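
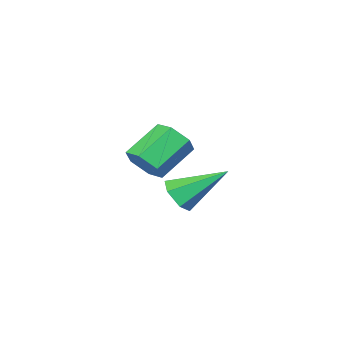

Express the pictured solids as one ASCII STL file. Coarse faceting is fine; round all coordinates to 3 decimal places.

solid 
facet normal 0.666 -0.479 -0.572
outer loop
vertex -1.852 2.527 -0.074
vertex -2.061 2.882 -0.614
vertex -1.556 3.12 -0.226
endloop
endfacet
facet normal 0.374 0.051 0.926
outer loop
vertex -1.852 2.527 -0.074
vertex -1.556 3.12 -0.226
vertex -3.279 3.758 0.434
endloop
endfacet
facet normal 0.666 -0.479 -0.573
outer loop
vertex -1.556 3.12 -0.226
vertex -2.061 2.882 -0.614
vertex -1.766 3.475 -0.767
endloop
endfacet
facet normal 0.443 0.819 0.365
outer loop
vertex -1.556 3.12 -0.226
vertex -1.766 3.475 -0.767
vertex -3.279 3.758 0.434
endloop
endfacet
facet normal 0.666 -0.479 -0.573
outer loop
vertex -1.766 3.475 -0.767
vertex -2.061 2.882 -0.614
vertex -2.271 3.237 -1.155
endloop
endfacet
facet normal -0.135 0.913 -0.385
outer loop
vertex -1.766 3.475 -0.767
vertex -2.271 3.237 -1.155
vertex -3.279 3.758 0.434
endloop
endfacet
facet normal 0.665 -0.480 -0.573
outer loop
vertex -2.271 3.237 -1.155
vertex -2.061 2.882 -0.614
vertex -2.567 2.644 -1.002
endloop
endfacet
facet normal -0.782 0.242 -0.575
outer loop
vertex -2.271 3.237 -1.155
vertex -2.567 2.644 -1.002
vertex -3.279 3.758 0.434
endloop
endfacet
facet normal 0.665 -0.480 -0.573
outer loop
vertex -2.567 2.644 -1.002
vertex -2.061 2.882 -0.614
vertex -2.357 2.289 -0.461
endloop
endfacet
facet normal -0.851 -0.525 -0.014
outer loop
vertex -2.567 2.644 -1.002
vertex -2.357 2.289 -0.461
vertex -3.279 3.758 0.434
endloop
endfacet
facet normal 0.665 -0.480 -0.573
outer loop
vertex -2.357 2.289 -0.461
vertex -2.061 2.882 -0.614
vertex -1.852 2.527 -0.074
endloop
endfacet
facet normal -0.272 -0.619 0.736
outer loop
vertex -2.357 2.289 -0.461
vertex -1.852 2.527 -0.074
vertex -3.279 3.758 0.434
endloop
endfacet
facet normal 0.809 0.086 -0.581
outer loop
vertex -2.597 -0.909 -0.2
vertex -2.997 -0.471 -0.692
vertex -2.613 -0.144 -0.109
endloop
endfacet
facet normal 0.587 -0.084 0.806
outer loop
vertex -2.597 -0.909 -0.2
vertex -2.613 -0.144 -0.109
vertex -3.884 -1.047 0.723
endloop
endfacet
facet normal 0.587 -0.084 0.805
outer loop
vertex -3.884 -1.047 0.723
vertex -2.613 -0.144 -0.109
vertex -3.9 -0.283 0.814
endloop
endfacet
facet normal -0.809 -0.086 0.581
outer loop
vertex -3.884 -1.047 0.723
vertex -3.9 -0.283 0.814
vertex -4.283 -0.609 0.232
endloop
endfacet
facet normal 0.809 0.087 -0.582
outer loop
vertex -2.613 -0.144 -0.109
vertex -2.997 -0.471 -0.692
vertex -3.013 0.293 -0.6
endloop
endfacet
facet normal 0.274 0.818 0.505
outer loop
vertex -2.613 -0.144 -0.109
vertex -3.013 0.293 -0.6
vertex -3.9 -0.283 0.814
endloop
endfacet
facet normal 0.275 0.818 0.506
outer loop
vertex -3.9 -0.283 0.814
vertex -3.013 0.293 -0.6
vertex -4.3 0.155 0.323
endloop
endfacet
facet normal -0.809 -0.087 0.581
outer loop
vertex -3.9 -0.283 0.814
vertex -4.3 0.155 0.323
vertex -4.283 -0.609 0.232
endloop
endfacet
facet normal 0.810 0.087 -0.580
outer loop
vertex -3.013 0.293 -0.6
vertex -2.997 -0.471 -0.692
vertex -3.396 -0.033 -1.183
endloop
endfacet
facet normal -0.312 0.902 -0.300
outer loop
vertex -3.013 0.293 -0.6
vertex -3.396 -0.033 -1.183
vertex -4.3 0.155 0.323
endloop
endfacet
facet normal -0.312 0.902 -0.300
outer loop
vertex -4.3 0.155 0.323
vertex -3.396 -0.033 -1.183
vertex -4.683 -0.171 -0.26
endloop
endfacet
facet normal -0.810 -0.087 0.581
outer loop
vertex -4.3 0.155 0.323
vertex -4.683 -0.171 -0.26
vertex -4.283 -0.609 0.232
endloop
endfacet
facet normal 0.809 0.086 -0.581
outer loop
vertex -3.396 -0.033 -1.183
vertex -2.997 -0.471 -0.692
vertex -3.38 -0.797 -1.274
endloop
endfacet
facet normal -0.587 0.084 -0.806
outer loop
vertex -3.396 -0.033 -1.183
vertex -3.38 -0.797 -1.274
vertex -4.683 -0.171 -0.26
endloop
endfacet
facet normal -0.587 0.084 -0.805
outer loop
vertex -4.683 -0.171 -0.26
vertex -3.38 -0.797 -1.274
vertex -4.667 -0.936 -0.351
endloop
endfacet
facet normal -0.809 -0.086 0.581
outer loop
vertex -4.683 -0.171 -0.26
vertex -4.667 -0.936 -0.351
vertex -4.283 -0.609 0.232
endloop
endfacet
facet normal 0.809 0.087 -0.581
outer loop
vertex -3.38 -0.797 -1.274
vertex -2.997 -0.471 -0.692
vertex -2.98 -1.235 -0.783
endloop
endfacet
facet normal -0.274 -0.818 -0.506
outer loop
vertex -3.38 -0.797 -1.274
vertex -2.98 -1.235 -0.783
vertex -4.667 -0.936 -0.351
endloop
endfacet
facet normal -0.274 -0.818 -0.505
outer loop
vertex -4.667 -0.936 -0.351
vertex -2.98 -1.235 -0.783
vertex -4.267 -1.373 0.14
endloop
endfacet
facet normal -0.809 -0.087 0.582
outer loop
vertex -4.667 -0.936 -0.351
vertex -4.267 -1.373 0.14
vertex -4.283 -0.609 0.232
endloop
endfacet
facet normal 0.810 0.087 -0.581
outer loop
vertex -2.98 -1.235 -0.783
vertex -2.997 -0.471 -0.692
vertex -2.597 -0.909 -0.2
endloop
endfacet
facet normal 0.312 -0.902 0.300
outer loop
vertex -2.98 -1.235 -0.783
vertex -2.597 -0.909 -0.2
vertex -4.267 -1.373 0.14
endloop
endfacet
facet normal 0.312 -0.902 0.300
outer loop
vertex -4.267 -1.373 0.14
vertex -2.597 -0.909 -0.2
vertex -3.884 -1.047 0.723
endloop
endfacet
facet normal -0.810 -0.087 0.580
outer loop
vertex -4.267 -1.373 0.14
vertex -3.884 -1.047 0.723
vertex -4.283 -0.609 0.232
endloop
endfacet

endsolid


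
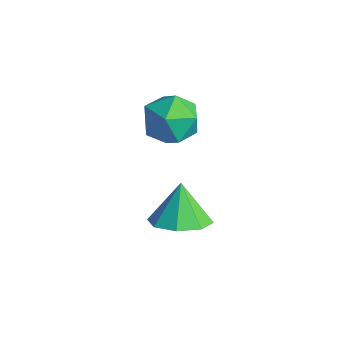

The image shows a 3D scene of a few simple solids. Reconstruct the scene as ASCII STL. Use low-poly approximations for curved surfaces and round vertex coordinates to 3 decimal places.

solid 
facet normal -0.599 0.791 -0.126
outer loop
vertex -4.464 -1.35 2.957
vertex -4.922 -1.543 3.92
vertex -4.055 -0.897 3.852
endloop
endfacet
facet normal 0.024 0.887 -0.460
outer loop
vertex -4.464 -1.35 2.957
vertex -4.055 -0.897 3.852
vertex -3.392 -1.305 3.1
endloop
endfacet
facet normal 0.109 0.355 -0.928
outer loop
vertex -4.464 -1.35 2.957
vertex -3.392 -1.305 3.1
vertex -3.848 -2.203 2.703
endloop
endfacet
facet normal -0.463 -0.071 -0.884
outer loop
vertex -4.464 -1.35 2.957
vertex -3.848 -2.203 2.703
vertex -4.794 -2.35 3.21
endloop
endfacet
facet normal -0.900 0.199 -0.388
outer loop
vertex -4.464 -1.35 2.957
vertex -4.794 -2.35 3.21
vertex -4.922 -1.543 3.92
endloop
endfacet
facet normal 0.544 0.839 0.025
outer loop
vertex -3.392 -1.305 3.1
vertex -4.055 -0.897 3.852
vertex -3.186 -1.47 4.15
endloop
endfacet
facet normal -0.464 0.682 0.566
outer loop
vertex -4.055 -0.897 3.852
vertex -4.922 -1.543 3.92
vertex -4.132 -1.617 4.657
endloop
endfacet
facet normal -0.950 -0.277 0.143
outer loop
vertex -4.922 -1.543 3.92
vertex -4.794 -2.35 3.21
vertex -4.588 -2.515 4.26
endloop
endfacet
facet normal -0.243 -0.711 -0.659
outer loop
vertex -4.794 -2.35 3.21
vertex -3.848 -2.203 2.703
vertex -3.925 -2.923 3.508
endloop
endfacet
facet normal 0.681 -0.022 -0.732
outer loop
vertex -3.848 -2.203 2.703
vertex -3.392 -1.305 3.1
vertex -3.058 -2.277 3.44
endloop
endfacet
facet normal 0.463 0.071 0.884
outer loop
vertex -3.516 -2.47 4.403
vertex -3.186 -1.47 4.15
vertex -4.132 -1.617 4.657
endloop
endfacet
facet normal -0.109 -0.355 0.928
outer loop
vertex -3.516 -2.47 4.403
vertex -4.132 -1.617 4.657
vertex -4.588 -2.515 4.26
endloop
endfacet
facet normal -0.024 -0.887 0.460
outer loop
vertex -3.516 -2.47 4.403
vertex -4.588 -2.515 4.26
vertex -3.925 -2.923 3.508
endloop
endfacet
facet normal 0.599 -0.791 0.126
outer loop
vertex -3.516 -2.47 4.403
vertex -3.925 -2.923 3.508
vertex -3.058 -2.277 3.44
endloop
endfacet
facet normal 0.900 -0.199 0.388
outer loop
vertex -3.516 -2.47 4.403
vertex -3.058 -2.277 3.44
vertex -3.186 -1.47 4.15
endloop
endfacet
facet normal 0.243 0.711 0.659
outer loop
vertex -4.132 -1.617 4.657
vertex -3.186 -1.47 4.15
vertex -4.055 -0.897 3.852
endloop
endfacet
facet normal -0.681 0.022 0.732
outer loop
vertex -4.588 -2.515 4.26
vertex -4.132 -1.617 4.657
vertex -4.922 -1.543 3.92
endloop
endfacet
facet normal -0.544 -0.839 -0.025
outer loop
vertex -3.925 -2.923 3.508
vertex -4.588 -2.515 4.26
vertex -4.794 -2.35 3.21
endloop
endfacet
facet normal 0.464 -0.682 -0.566
outer loop
vertex -3.058 -2.277 3.44
vertex -3.925 -2.923 3.508
vertex -3.848 -2.203 2.703
endloop
endfacet
facet normal 0.950 0.277 -0.143
outer loop
vertex -3.186 -1.47 4.15
vertex -3.058 -2.277 3.44
vertex -3.392 -1.305 3.1
endloop
endfacet
facet normal 0.380 -0.293 -0.877
outer loop
vertex -1.522 -2.502 0.193
vertex -2.521 -2.603 -0.206
vertex -1.794 -1.805 -0.158
endloop
endfacet
facet normal 0.513 0.537 0.669
outer loop
vertex -1.522 -2.502 0.193
vertex -1.794 -1.805 -0.158
vertex -3.099 -2.157 1.126
endloop
endfacet
facet normal 0.381 -0.294 -0.877
outer loop
vertex -1.794 -1.805 -0.158
vertex -2.521 -2.603 -0.206
vertex -2.492 -1.576 -0.538
endloop
endfacet
facet normal 0.107 0.926 0.362
outer loop
vertex -1.794 -1.805 -0.158
vertex -2.492 -1.576 -0.538
vertex -3.099 -2.157 1.126
endloop
endfacet
facet normal 0.380 -0.294 -0.877
outer loop
vertex -2.492 -1.576 -0.538
vertex -2.521 -2.603 -0.206
vertex -3.206 -1.948 -0.723
endloop
endfacet
facet normal -0.484 0.866 0.126
outer loop
vertex -2.492 -1.576 -0.538
vertex -3.206 -1.948 -0.723
vertex -3.099 -2.157 1.126
endloop
endfacet
facet normal 0.381 -0.293 -0.877
outer loop
vertex -3.206 -1.948 -0.723
vertex -2.521 -2.603 -0.206
vertex -3.519 -2.704 -0.606
endloop
endfacet
facet normal -0.914 0.394 0.097
outer loop
vertex -3.206 -1.948 -0.723
vertex -3.519 -2.704 -0.606
vertex -3.099 -2.157 1.126
endloop
endfacet
facet normal 0.381 -0.294 -0.877
outer loop
vertex -3.519 -2.704 -0.606
vertex -2.521 -2.603 -0.206
vertex -3.247 -3.401 -0.254
endloop
endfacet
facet normal -0.931 -0.215 0.294
outer loop
vertex -3.519 -2.704 -0.606
vertex -3.247 -3.401 -0.254
vertex -3.099 -2.157 1.126
endloop
endfacet
facet normal 0.380 -0.293 -0.877
outer loop
vertex -3.247 -3.401 -0.254
vertex -2.521 -2.603 -0.206
vertex -2.549 -3.631 0.125
endloop
endfacet
facet normal -0.525 -0.603 0.600
outer loop
vertex -3.247 -3.401 -0.254
vertex -2.549 -3.631 0.125
vertex -3.099 -2.157 1.126
endloop
endfacet
facet normal 0.381 -0.293 -0.877
outer loop
vertex -2.549 -3.631 0.125
vertex -2.521 -2.603 -0.206
vertex -1.835 -3.258 0.311
endloop
endfacet
facet normal 0.066 -0.544 0.837
outer loop
vertex -2.549 -3.631 0.125
vertex -1.835 -3.258 0.311
vertex -3.099 -2.157 1.126
endloop
endfacet
facet normal 0.380 -0.294 -0.877
outer loop
vertex -1.835 -3.258 0.311
vertex -2.521 -2.603 -0.206
vertex -1.522 -2.502 0.193
endloop
endfacet
facet normal 0.496 -0.070 0.865
outer loop
vertex -1.835 -3.258 0.311
vertex -1.522 -2.502 0.193
vertex -3.099 -2.157 1.126
endloop
endfacet

endsolid


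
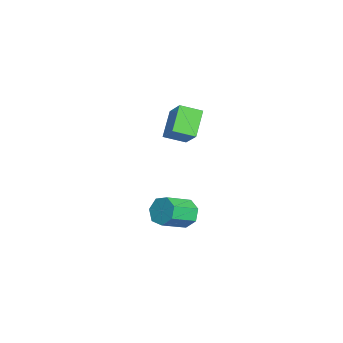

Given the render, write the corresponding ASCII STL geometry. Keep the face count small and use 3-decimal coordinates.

solid 
facet normal -0.454 0.736 -0.503
outer loop
vertex 3.254 -2.195 -3.796
vertex 2.619 -2.553 -3.747
vertex 2.902 -2.063 -3.285
endloop
endfacet
facet normal 0.698 0.644 0.314
outer loop
vertex 3.254 -2.195 -3.796
vertex 2.902 -2.063 -3.285
vertex 3.916 -3.27 -3.062
endloop
endfacet
facet normal 0.697 0.644 0.315
outer loop
vertex 3.916 -3.27 -3.062
vertex 2.902 -2.063 -3.285
vertex 3.564 -3.138 -2.552
endloop
endfacet
facet normal 0.453 -0.736 0.503
outer loop
vertex 3.916 -3.27 -3.062
vertex 3.564 -3.138 -2.552
vertex 3.281 -3.627 -3.013
endloop
endfacet
facet normal -0.454 0.736 -0.502
outer loop
vertex 2.902 -2.063 -3.285
vertex 2.619 -2.553 -3.747
vertex 2.338 -2.3 -3.122
endloop
endfacet
facet normal 0.002 0.564 0.826
outer loop
vertex 2.902 -2.063 -3.285
vertex 2.338 -2.3 -3.122
vertex 3.564 -3.138 -2.552
endloop
endfacet
facet normal 0.002 0.565 0.825
outer loop
vertex 3.564 -3.138 -2.552
vertex 2.338 -2.3 -3.122
vertex 3.0 -3.374 -2.389
endloop
endfacet
facet normal 0.453 -0.736 0.503
outer loop
vertex 3.564 -3.138 -2.552
vertex 3.0 -3.374 -2.389
vertex 3.281 -3.627 -3.013
endloop
endfacet
facet normal -0.453 0.737 -0.502
outer loop
vertex 2.338 -2.3 -3.122
vertex 2.619 -2.553 -3.747
vertex 1.985 -2.727 -3.43
endloop
endfacet
facet normal -0.696 0.059 0.716
outer loop
vertex 2.338 -2.3 -3.122
vertex 1.985 -2.727 -3.43
vertex 3.0 -3.374 -2.389
endloop
endfacet
facet normal -0.696 0.060 0.716
outer loop
vertex 3.0 -3.374 -2.389
vertex 1.985 -2.727 -3.43
vertex 2.647 -3.801 -2.696
endloop
endfacet
facet normal 0.453 -0.736 0.503
outer loop
vertex 3.0 -3.374 -2.389
vertex 2.647 -3.801 -2.696
vertex 3.281 -3.627 -3.013
endloop
endfacet
facet normal -0.453 0.736 -0.503
outer loop
vertex 1.985 -2.727 -3.43
vertex 2.619 -2.553 -3.747
vertex 2.11 -3.023 -3.976
endloop
endfacet
facet normal -0.869 -0.490 0.067
outer loop
vertex 1.985 -2.727 -3.43
vertex 2.11 -3.023 -3.976
vertex 2.647 -3.801 -2.696
endloop
endfacet
facet normal -0.869 -0.490 0.067
outer loop
vertex 2.647 -3.801 -2.696
vertex 2.11 -3.023 -3.976
vertex 2.772 -4.097 -3.242
endloop
endfacet
facet normal 0.453 -0.736 0.503
outer loop
vertex 2.647 -3.801 -2.696
vertex 2.772 -4.097 -3.242
vertex 3.281 -3.627 -3.013
endloop
endfacet
facet normal -0.453 0.736 -0.503
outer loop
vertex 2.11 -3.023 -3.976
vertex 2.619 -2.553 -3.747
vertex 2.618 -2.965 -4.349
endloop
endfacet
facet normal -0.388 -0.671 -0.632
outer loop
vertex 2.11 -3.023 -3.976
vertex 2.618 -2.965 -4.349
vertex 2.772 -4.097 -3.242
endloop
endfacet
facet normal -0.389 -0.671 -0.632
outer loop
vertex 2.772 -4.097 -3.242
vertex 2.618 -2.965 -4.349
vertex 3.28 -4.039 -3.616
endloop
endfacet
facet normal 0.454 -0.736 0.502
outer loop
vertex 2.772 -4.097 -3.242
vertex 3.28 -4.039 -3.616
vertex 3.281 -3.627 -3.013
endloop
endfacet
facet normal -0.454 0.736 -0.503
outer loop
vertex 2.618 -2.965 -4.349
vertex 2.619 -2.553 -3.747
vertex 3.127 -2.596 -4.269
endloop
endfacet
facet normal 0.385 -0.346 -0.855
outer loop
vertex 2.618 -2.965 -4.349
vertex 3.127 -2.596 -4.269
vertex 3.28 -4.039 -3.616
endloop
endfacet
facet normal 0.385 -0.346 -0.856
outer loop
vertex 3.28 -4.039 -3.616
vertex 3.127 -2.596 -4.269
vertex 3.789 -3.671 -3.536
endloop
endfacet
facet normal 0.453 -0.736 0.502
outer loop
vertex 3.28 -4.039 -3.616
vertex 3.789 -3.671 -3.536
vertex 3.281 -3.627 -3.013
endloop
endfacet
facet normal -0.454 0.736 -0.502
outer loop
vertex 3.127 -2.596 -4.269
vertex 2.619 -2.553 -3.747
vertex 3.254 -2.195 -3.796
endloop
endfacet
facet normal 0.868 0.238 -0.435
outer loop
vertex 3.127 -2.596 -4.269
vertex 3.254 -2.195 -3.796
vertex 3.789 -3.671 -3.536
endloop
endfacet
facet normal 0.869 0.238 -0.434
outer loop
vertex 3.789 -3.671 -3.536
vertex 3.254 -2.195 -3.796
vertex 3.916 -3.27 -3.062
endloop
endfacet
facet normal 0.453 -0.737 0.502
outer loop
vertex 3.789 -3.671 -3.536
vertex 3.916 -3.27 -3.062
vertex 3.281 -3.627 -3.013
endloop
endfacet
facet normal -0.723 0.287 0.628
outer loop
vertex 2.022 -2.75 2.58
vertex 2.089 -1.788 2.218
vertex 1.046 -3.053 1.595
endloop
endfacet
facet normal -0.065 -0.934 0.352
outer loop
vertex 2.051 -3.452 0.722
vertex 2.022 -2.75 2.58
vertex 1.046 -3.053 1.595
endloop
endfacet
facet normal -0.723 0.287 0.628
outer loop
vertex 1.046 -3.053 1.595
vertex 2.089 -1.788 2.218
vertex 1.113 -2.091 1.232
endloop
endfacet
facet normal -0.688 -0.214 -0.694
outer loop
vertex 1.113 -2.091 1.232
vertex 2.051 -3.452 0.722
vertex 1.046 -3.053 1.595
endloop
endfacet
facet normal 0.688 0.213 0.694
outer loop
vertex 2.022 -2.75 2.58
vertex 3.094 -2.187 1.345
vertex 2.089 -1.788 2.218
endloop
endfacet
facet normal -0.065 -0.934 0.352
outer loop
vertex 3.027 -3.149 1.708
vertex 2.022 -2.75 2.58
vertex 2.051 -3.452 0.722
endloop
endfacet
facet normal 0.687 0.214 0.694
outer loop
vertex 3.027 -3.149 1.708
vertex 3.094 -2.187 1.345
vertex 2.022 -2.75 2.58
endloop
endfacet
facet normal 0.065 0.934 -0.352
outer loop
vertex 2.089 -1.788 2.218
vertex 3.094 -2.187 1.345
vertex 1.113 -2.091 1.232
endloop
endfacet
facet normal -0.687 -0.213 -0.694
outer loop
vertex 2.118 -2.49 0.36
vertex 2.051 -3.452 0.722
vertex 1.113 -2.091 1.232
endloop
endfacet
facet normal 0.065 0.934 -0.352
outer loop
vertex 1.113 -2.091 1.232
vertex 3.094 -2.187 1.345
vertex 2.118 -2.49 0.36
endloop
endfacet
facet normal 0.723 -0.287 -0.628
outer loop
vertex 2.118 -2.49 0.36
vertex 3.027 -3.149 1.708
vertex 2.051 -3.452 0.722
endloop
endfacet
facet normal 0.723 -0.287 -0.628
outer loop
vertex 3.094 -2.187 1.345
vertex 3.027 -3.149 1.708
vertex 2.118 -2.49 0.36
endloop
endfacet

endsolid


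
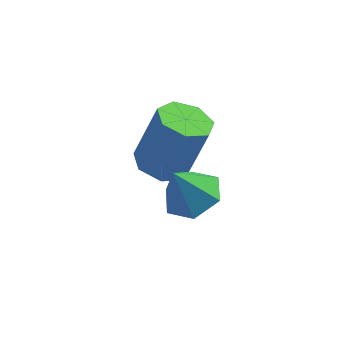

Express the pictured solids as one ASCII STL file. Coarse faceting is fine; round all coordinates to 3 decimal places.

solid 
facet normal 0.381 0.173 -0.908
outer loop
vertex -1.785 0.186 2.815
vertex -2.575 0.581 2.559
vertex -1.908 1.09 2.936
endloop
endfacet
facet normal 0.604 -0.024 0.796
outer loop
vertex -1.785 0.186 2.815
vertex -1.908 1.09 2.936
vertex -3.105 0.339 3.821
endloop
endfacet
facet normal 0.381 0.174 -0.908
outer loop
vertex -1.908 1.09 2.936
vertex -2.575 0.581 2.559
vertex -2.699 1.485 2.68
endloop
endfacet
facet normal 0.107 0.682 0.723
outer loop
vertex -1.908 1.09 2.936
vertex -2.699 1.485 2.68
vertex -3.105 0.339 3.821
endloop
endfacet
facet normal 0.381 0.174 -0.908
outer loop
vertex -2.699 1.485 2.68
vertex -2.575 0.581 2.559
vertex -3.366 0.976 2.303
endloop
endfacet
facet normal -0.687 0.620 0.378
outer loop
vertex -2.699 1.485 2.68
vertex -3.366 0.976 2.303
vertex -3.105 0.339 3.821
endloop
endfacet
facet normal 0.381 0.175 -0.908
outer loop
vertex -3.366 0.976 2.303
vertex -2.575 0.581 2.559
vertex -3.242 0.072 2.181
endloop
endfacet
facet normal -0.983 -0.149 0.106
outer loop
vertex -3.366 0.976 2.303
vertex -3.242 0.072 2.181
vertex -3.105 0.339 3.821
endloop
endfacet
facet normal 0.381 0.174 -0.908
outer loop
vertex -3.242 0.072 2.181
vertex -2.575 0.581 2.559
vertex -2.452 -0.323 2.437
endloop
endfacet
facet normal -0.486 -0.855 0.180
outer loop
vertex -3.242 0.072 2.181
vertex -2.452 -0.323 2.437
vertex -3.105 0.339 3.821
endloop
endfacet
facet normal 0.381 0.174 -0.908
outer loop
vertex -2.452 -0.323 2.437
vertex -2.575 0.581 2.559
vertex -1.785 0.186 2.815
endloop
endfacet
facet normal 0.308 -0.793 0.525
outer loop
vertex -2.452 -0.323 2.437
vertex -1.785 0.186 2.815
vertex -3.105 0.339 3.821
endloop
endfacet
facet normal -0.322 -0.141 -0.936
outer loop
vertex -3.038 2.833 0.769
vertex -3.761 3.359 0.938
vertex -2.943 3.603 0.62
endloop
endfacet
facet normal 0.939 -0.173 -0.296
outer loop
vertex -3.038 2.833 0.769
vertex -2.943 3.603 0.62
vertex -2.356 3.135 2.754
endloop
endfacet
facet normal 0.939 -0.172 -0.296
outer loop
vertex -2.356 3.135 2.754
vertex -2.943 3.603 0.62
vertex -2.262 3.904 2.605
endloop
endfacet
facet normal 0.321 0.142 0.936
outer loop
vertex -2.356 3.135 2.754
vertex -2.262 3.904 2.605
vertex -3.079 3.661 2.922
endloop
endfacet
facet normal -0.321 -0.143 -0.936
outer loop
vertex -2.943 3.603 0.62
vertex -3.761 3.359 0.938
vertex -3.465 4.189 0.71
endloop
endfacet
facet normal 0.678 0.655 -0.332
outer loop
vertex -2.943 3.603 0.62
vertex -3.465 4.189 0.71
vertex -2.262 3.904 2.605
endloop
endfacet
facet normal 0.679 0.654 -0.333
outer loop
vertex -2.262 3.904 2.605
vertex -3.465 4.189 0.71
vertex -2.783 4.491 2.695
endloop
endfacet
facet normal 0.321 0.142 0.936
outer loop
vertex -2.262 3.904 2.605
vertex -2.783 4.491 2.695
vertex -3.079 3.661 2.922
endloop
endfacet
facet normal -0.321 -0.143 -0.936
outer loop
vertex -3.465 4.189 0.71
vertex -3.761 3.359 0.938
vertex -4.209 4.15 0.971
endloop
endfacet
facet normal -0.093 0.989 -0.118
outer loop
vertex -3.465 4.189 0.71
vertex -4.209 4.15 0.971
vertex -2.783 4.491 2.695
endloop
endfacet
facet normal -0.093 0.989 -0.118
outer loop
vertex -2.783 4.491 2.695
vertex -4.209 4.15 0.971
vertex -3.528 4.452 2.956
endloop
endfacet
facet normal 0.321 0.142 0.937
outer loop
vertex -2.783 4.491 2.695
vertex -3.528 4.452 2.956
vertex -3.079 3.661 2.922
endloop
endfacet
facet normal -0.321 -0.143 -0.936
outer loop
vertex -4.209 4.15 0.971
vertex -3.761 3.359 0.938
vertex -4.616 3.516 1.207
endloop
endfacet
facet normal -0.794 0.579 0.185
outer loop
vertex -4.209 4.15 0.971
vertex -4.616 3.516 1.207
vertex -3.528 4.452 2.956
endloop
endfacet
facet normal -0.795 0.578 0.185
outer loop
vertex -3.528 4.452 2.956
vertex -4.616 3.516 1.207
vertex -3.934 3.818 3.192
endloop
endfacet
facet normal 0.322 0.142 0.936
outer loop
vertex -3.528 4.452 2.956
vertex -3.934 3.818 3.192
vertex -3.079 3.661 2.922
endloop
endfacet
facet normal -0.321 -0.143 -0.936
outer loop
vertex -4.616 3.516 1.207
vertex -3.761 3.359 0.938
vertex -4.378 2.764 1.24
endloop
endfacet
facet normal -0.898 -0.269 0.349
outer loop
vertex -4.616 3.516 1.207
vertex -4.378 2.764 1.24
vertex -3.934 3.818 3.192
endloop
endfacet
facet normal -0.898 -0.267 0.349
outer loop
vertex -3.934 3.818 3.192
vertex -4.378 2.764 1.24
vertex -3.697 3.065 3.225
endloop
endfacet
facet normal 0.322 0.142 0.936
outer loop
vertex -3.934 3.818 3.192
vertex -3.697 3.065 3.225
vertex -3.079 3.661 2.922
endloop
endfacet
facet normal -0.321 -0.142 -0.936
outer loop
vertex -4.378 2.764 1.24
vertex -3.761 3.359 0.938
vertex -3.676 2.46 1.045
endloop
endfacet
facet normal -0.325 -0.912 0.250
outer loop
vertex -4.378 2.764 1.24
vertex -3.676 2.46 1.045
vertex -3.697 3.065 3.225
endloop
endfacet
facet normal -0.325 -0.912 0.250
outer loop
vertex -3.697 3.065 3.225
vertex -3.676 2.46 1.045
vertex -2.995 2.761 3.03
endloop
endfacet
facet normal 0.322 0.142 0.936
outer loop
vertex -3.697 3.065 3.225
vertex -2.995 2.761 3.03
vertex -3.079 3.661 2.922
endloop
endfacet
facet normal -0.322 -0.142 -0.936
outer loop
vertex -3.676 2.46 1.045
vertex -3.761 3.359 0.938
vertex -3.038 2.833 0.769
endloop
endfacet
facet normal 0.492 -0.870 -0.037
outer loop
vertex -3.676 2.46 1.045
vertex -3.038 2.833 0.769
vertex -2.995 2.761 3.03
endloop
endfacet
facet normal 0.493 -0.869 -0.037
outer loop
vertex -2.995 2.761 3.03
vertex -3.038 2.833 0.769
vertex -2.356 3.135 2.754
endloop
endfacet
facet normal 0.321 0.142 0.936
outer loop
vertex -2.995 2.761 3.03
vertex -2.356 3.135 2.754
vertex -3.079 3.661 2.922
endloop
endfacet

endsolid


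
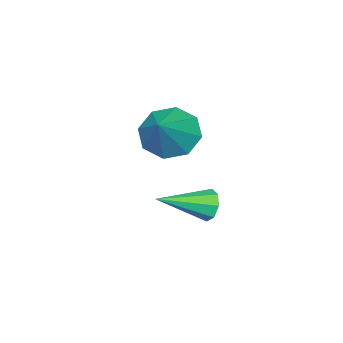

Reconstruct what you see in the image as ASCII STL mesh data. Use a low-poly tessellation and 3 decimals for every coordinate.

solid 
facet normal -0.763 0.551 -0.339
outer loop
vertex -2.337 -2.614 -1.969
vertex -2.665 -2.738 -1.433
vertex -2.254 -2.283 -1.618
endloop
endfacet
facet normal 0.823 0.304 -0.481
outer loop
vertex -2.337 -2.614 -1.969
vertex -2.254 -2.283 -1.618
vertex -1.215 -3.782 -0.787
endloop
endfacet
facet normal -0.762 0.550 -0.340
outer loop
vertex -2.254 -2.283 -1.618
vertex -2.665 -2.738 -1.433
vertex -2.412 -2.218 -1.159
endloop
endfacet
facet normal 0.762 0.624 0.174
outer loop
vertex -2.254 -2.283 -1.618
vertex -2.412 -2.218 -1.159
vertex -1.215 -3.782 -0.787
endloop
endfacet
facet normal -0.762 0.550 -0.340
outer loop
vertex -2.412 -2.218 -1.159
vertex -2.665 -2.738 -1.433
vertex -2.718 -2.457 -0.86
endloop
endfacet
facet normal 0.388 0.484 0.784
outer loop
vertex -2.412 -2.218 -1.159
vertex -2.718 -2.457 -0.86
vertex -1.215 -3.782 -0.787
endloop
endfacet
facet normal -0.764 0.549 -0.340
outer loop
vertex -2.718 -2.457 -0.86
vertex -2.665 -2.738 -1.433
vertex -2.992 -2.861 -0.897
endloop
endfacet
facet normal -0.081 -0.037 0.996
outer loop
vertex -2.718 -2.457 -0.86
vertex -2.992 -2.861 -0.897
vertex -1.215 -3.782 -0.787
endloop
endfacet
facet normal -0.763 0.550 -0.339
outer loop
vertex -2.992 -2.861 -0.897
vertex -2.665 -2.738 -1.433
vertex -3.075 -3.193 -1.248
endloop
endfacet
facet normal -0.369 -0.630 0.683
outer loop
vertex -2.992 -2.861 -0.897
vertex -3.075 -3.193 -1.248
vertex -1.215 -3.782 -0.787
endloop
endfacet
facet normal -0.763 0.549 -0.340
outer loop
vertex -3.075 -3.193 -1.248
vertex -2.665 -2.738 -1.433
vertex -2.917 -3.258 -1.707
endloop
endfacet
facet normal -0.308 -0.951 0.029
outer loop
vertex -3.075 -3.193 -1.248
vertex -2.917 -3.258 -1.707
vertex -1.215 -3.782 -0.787
endloop
endfacet
facet normal -0.764 0.549 -0.339
outer loop
vertex -2.917 -3.258 -1.707
vertex -2.665 -2.738 -1.433
vertex -2.612 -3.018 -2.006
endloop
endfacet
facet normal 0.066 -0.810 -0.583
outer loop
vertex -2.917 -3.258 -1.707
vertex -2.612 -3.018 -2.006
vertex -1.215 -3.782 -0.787
endloop
endfacet
facet normal -0.763 0.550 -0.339
outer loop
vertex -2.612 -3.018 -2.006
vertex -2.665 -2.738 -1.433
vertex -2.337 -2.614 -1.969
endloop
endfacet
facet normal 0.534 -0.291 -0.794
outer loop
vertex -2.612 -3.018 -2.006
vertex -2.337 -2.614 -1.969
vertex -1.215 -3.782 -0.787
endloop
endfacet
facet normal -0.739 -0.260 -0.622
outer loop
vertex -0.985 -3.305 1.3
vertex -1.591 -3.492 2.098
vertex -1.392 -2.676 1.52
endloop
endfacet
facet normal 0.731 0.592 -0.339
outer loop
vertex -0.985 -3.305 1.3
vertex -1.392 -2.676 1.52
vertex -0.329 -3.048 3.162
endloop
endfacet
facet normal -0.739 -0.260 -0.622
outer loop
vertex -1.392 -2.676 1.52
vertex -1.591 -3.492 2.098
vertex -1.916 -2.525 2.079
endloop
endfacet
facet normal 0.299 0.954 0.023
outer loop
vertex -1.392 -2.676 1.52
vertex -1.916 -2.525 2.079
vertex -0.329 -3.048 3.162
endloop
endfacet
facet normal -0.738 -0.260 -0.622
outer loop
vertex -1.916 -2.525 2.079
vertex -1.591 -3.492 2.098
vertex -2.25 -2.941 2.649
endloop
endfacet
facet normal -0.100 0.831 0.548
outer loop
vertex -1.916 -2.525 2.079
vertex -2.25 -2.941 2.649
vertex -0.329 -3.048 3.162
endloop
endfacet
facet normal -0.738 -0.260 -0.623
outer loop
vertex -2.25 -2.941 2.649
vertex -1.591 -3.492 2.098
vertex -2.198 -3.68 2.896
endloop
endfacet
facet normal -0.231 0.294 0.927
outer loop
vertex -2.25 -2.941 2.649
vertex -2.198 -3.68 2.896
vertex -0.329 -3.048 3.162
endloop
endfacet
facet normal -0.738 -0.260 -0.623
outer loop
vertex -2.198 -3.68 2.896
vertex -1.591 -3.492 2.098
vertex -1.791 -4.309 2.676
endloop
endfacet
facet normal -0.019 -0.341 0.940
outer loop
vertex -2.198 -3.68 2.896
vertex -1.791 -4.309 2.676
vertex -0.329 -3.048 3.162
endloop
endfacet
facet normal -0.738 -0.260 -0.622
outer loop
vertex -1.791 -4.309 2.676
vertex -1.591 -3.492 2.098
vertex -1.267 -4.459 2.117
endloop
endfacet
facet normal 0.415 -0.703 0.577
outer loop
vertex -1.791 -4.309 2.676
vertex -1.267 -4.459 2.117
vertex -0.329 -3.048 3.162
endloop
endfacet
facet normal -0.739 -0.260 -0.622
outer loop
vertex -1.267 -4.459 2.117
vertex -1.591 -3.492 2.098
vertex -0.933 -4.043 1.547
endloop
endfacet
facet normal 0.813 -0.580 0.053
outer loop
vertex -1.267 -4.459 2.117
vertex -0.933 -4.043 1.547
vertex -0.329 -3.048 3.162
endloop
endfacet
facet normal -0.739 -0.260 -0.622
outer loop
vertex -0.933 -4.043 1.547
vertex -1.591 -3.492 2.098
vertex -0.985 -3.305 1.3
endloop
endfacet
facet normal 0.944 -0.043 -0.327
outer loop
vertex -0.933 -4.043 1.547
vertex -0.985 -3.305 1.3
vertex -0.329 -3.048 3.162
endloop
endfacet

endsolid


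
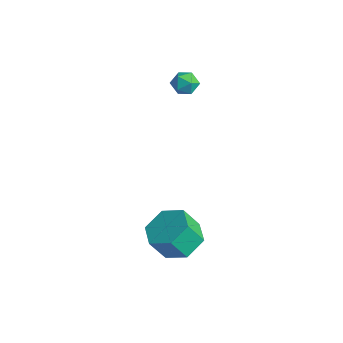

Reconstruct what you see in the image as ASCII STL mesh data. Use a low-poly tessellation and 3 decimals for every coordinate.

solid 
facet normal -0.396 0.038 0.917
outer loop
vertex -0.276 2.307 3.71
vertex -0.81 2.003 3.492
vertex -0.309 1.656 3.723
endloop
endfacet
facet normal 0.315 0.003 0.949
outer loop
vertex -0.276 2.307 3.71
vertex -0.309 1.656 3.723
vertex 0.242 1.951 3.539
endloop
endfacet
facet normal 0.580 0.561 0.591
outer loop
vertex -0.276 2.307 3.71
vertex 0.242 1.951 3.539
vertex 0.082 2.48 3.194
endloop
endfacet
facet normal 0.033 0.941 0.338
outer loop
vertex -0.276 2.307 3.71
vertex 0.082 2.48 3.194
vertex -0.568 2.513 3.165
endloop
endfacet
facet normal -0.572 0.618 0.540
outer loop
vertex -0.276 2.307 3.71
vertex -0.568 2.513 3.165
vertex -0.81 2.003 3.492
endloop
endfacet
facet normal 0.522 -0.593 0.613
outer loop
vertex 0.242 1.951 3.539
vertex -0.309 1.656 3.723
vertex 0.028 1.427 3.215
endloop
endfacet
facet normal -0.630 -0.535 0.563
outer loop
vertex -0.309 1.656 3.723
vertex -0.81 2.003 3.492
vertex -0.622 1.46 3.186
endloop
endfacet
facet normal -0.914 0.403 -0.048
outer loop
vertex -0.81 2.003 3.492
vertex -0.568 2.513 3.165
vertex -0.782 1.989 2.841
endloop
endfacet
facet normal 0.064 0.925 -0.375
outer loop
vertex -0.568 2.513 3.165
vertex 0.082 2.48 3.194
vertex -0.231 2.284 2.657
endloop
endfacet
facet normal 0.950 0.310 0.034
outer loop
vertex 0.082 2.48 3.194
vertex 0.242 1.951 3.539
vertex 0.27 1.937 2.888
endloop
endfacet
facet normal -0.033 -0.941 -0.338
outer loop
vertex -0.264 1.633 2.67
vertex 0.028 1.427 3.215
vertex -0.622 1.46 3.186
endloop
endfacet
facet normal -0.580 -0.561 -0.591
outer loop
vertex -0.264 1.633 2.67
vertex -0.622 1.46 3.186
vertex -0.782 1.989 2.841
endloop
endfacet
facet normal -0.315 -0.003 -0.949
outer loop
vertex -0.264 1.633 2.67
vertex -0.782 1.989 2.841
vertex -0.231 2.284 2.657
endloop
endfacet
facet normal 0.396 -0.038 -0.917
outer loop
vertex -0.264 1.633 2.67
vertex -0.231 2.284 2.657
vertex 0.27 1.937 2.888
endloop
endfacet
facet normal 0.572 -0.618 -0.540
outer loop
vertex -0.264 1.633 2.67
vertex 0.27 1.937 2.888
vertex 0.028 1.427 3.215
endloop
endfacet
facet normal -0.064 -0.925 0.375
outer loop
vertex -0.622 1.46 3.186
vertex 0.028 1.427 3.215
vertex -0.309 1.656 3.723
endloop
endfacet
facet normal -0.950 -0.310 -0.034
outer loop
vertex -0.782 1.989 2.841
vertex -0.622 1.46 3.186
vertex -0.81 2.003 3.492
endloop
endfacet
facet normal -0.522 0.593 -0.613
outer loop
vertex -0.231 2.284 2.657
vertex -0.782 1.989 2.841
vertex -0.568 2.513 3.165
endloop
endfacet
facet normal 0.630 0.535 -0.563
outer loop
vertex 0.27 1.937 2.888
vertex -0.231 2.284 2.657
vertex 0.082 2.48 3.194
endloop
endfacet
facet normal 0.914 -0.403 0.048
outer loop
vertex 0.028 1.427 3.215
vertex 0.27 1.937 2.888
vertex 0.242 1.951 3.539
endloop
endfacet
facet normal 0.150 0.501 -0.853
outer loop
vertex 4.918 -1.181 -2.576
vertex 3.956 -0.79 -2.516
vertex 4.752 -0.283 -2.078
endloop
endfacet
facet normal 0.976 0.064 0.209
outer loop
vertex 4.918 -1.181 -2.576
vertex 4.752 -0.283 -2.078
vertex 4.726 -1.821 -1.485
endloop
endfacet
facet normal 0.976 0.064 0.209
outer loop
vertex 4.726 -1.821 -1.485
vertex 4.752 -0.283 -2.078
vertex 4.56 -0.923 -0.987
endloop
endfacet
facet normal -0.149 -0.501 0.853
outer loop
vertex 4.726 -1.821 -1.485
vertex 4.56 -0.923 -0.987
vertex 3.764 -1.43 -1.424
endloop
endfacet
facet normal 0.150 0.501 -0.853
outer loop
vertex 4.752 -0.283 -2.078
vertex 3.956 -0.79 -2.516
vertex 3.79 0.108 -2.018
endloop
endfacet
facet normal 0.349 0.780 0.519
outer loop
vertex 4.752 -0.283 -2.078
vertex 3.79 0.108 -2.018
vertex 4.56 -0.923 -0.987
endloop
endfacet
facet normal 0.350 0.780 0.519
outer loop
vertex 4.56 -0.923 -0.987
vertex 3.79 0.108 -2.018
vertex 3.598 -0.532 -0.926
endloop
endfacet
facet normal -0.149 -0.501 0.853
outer loop
vertex 4.56 -0.923 -0.987
vertex 3.598 -0.532 -0.926
vertex 3.764 -1.43 -1.424
endloop
endfacet
facet normal 0.149 0.501 -0.853
outer loop
vertex 3.79 0.108 -2.018
vertex 3.956 -0.79 -2.516
vertex 2.994 -0.399 -2.455
endloop
endfacet
facet normal -0.626 0.716 0.310
outer loop
vertex 3.79 0.108 -2.018
vertex 2.994 -0.399 -2.455
vertex 3.598 -0.532 -0.926
endloop
endfacet
facet normal -0.626 0.716 0.310
outer loop
vertex 3.598 -0.532 -0.926
vertex 2.994 -0.399 -2.455
vertex 2.802 -1.039 -1.364
endloop
endfacet
facet normal -0.150 -0.501 0.853
outer loop
vertex 3.598 -0.532 -0.926
vertex 2.802 -1.039 -1.364
vertex 3.764 -1.43 -1.424
endloop
endfacet
facet normal 0.149 0.501 -0.853
outer loop
vertex 2.994 -0.399 -2.455
vertex 3.956 -0.79 -2.516
vertex 3.16 -1.297 -2.953
endloop
endfacet
facet normal -0.976 -0.064 -0.209
outer loop
vertex 2.994 -0.399 -2.455
vertex 3.16 -1.297 -2.953
vertex 2.802 -1.039 -1.364
endloop
endfacet
facet normal -0.976 -0.064 -0.209
outer loop
vertex 2.802 -1.039 -1.364
vertex 3.16 -1.297 -2.953
vertex 2.968 -1.937 -1.862
endloop
endfacet
facet normal -0.150 -0.501 0.853
outer loop
vertex 2.802 -1.039 -1.364
vertex 2.968 -1.937 -1.862
vertex 3.764 -1.43 -1.424
endloop
endfacet
facet normal 0.149 0.501 -0.853
outer loop
vertex 3.16 -1.297 -2.953
vertex 3.956 -0.79 -2.516
vertex 4.122 -1.688 -3.014
endloop
endfacet
facet normal -0.350 -0.780 -0.519
outer loop
vertex 3.16 -1.297 -2.953
vertex 4.122 -1.688 -3.014
vertex 2.968 -1.937 -1.862
endloop
endfacet
facet normal -0.349 -0.780 -0.519
outer loop
vertex 2.968 -1.937 -1.862
vertex 4.122 -1.688 -3.014
vertex 3.93 -2.328 -1.922
endloop
endfacet
facet normal -0.150 -0.501 0.853
outer loop
vertex 2.968 -1.937 -1.862
vertex 3.93 -2.328 -1.922
vertex 3.764 -1.43 -1.424
endloop
endfacet
facet normal 0.150 0.501 -0.853
outer loop
vertex 4.122 -1.688 -3.014
vertex 3.956 -0.79 -2.516
vertex 4.918 -1.181 -2.576
endloop
endfacet
facet normal 0.626 -0.716 -0.309
outer loop
vertex 4.122 -1.688 -3.014
vertex 4.918 -1.181 -2.576
vertex 3.93 -2.328 -1.922
endloop
endfacet
facet normal 0.626 -0.716 -0.310
outer loop
vertex 3.93 -2.328 -1.922
vertex 4.918 -1.181 -2.576
vertex 4.726 -1.821 -1.485
endloop
endfacet
facet normal -0.149 -0.501 0.853
outer loop
vertex 3.93 -2.328 -1.922
vertex 4.726 -1.821 -1.485
vertex 3.764 -1.43 -1.424
endloop
endfacet

endsolid


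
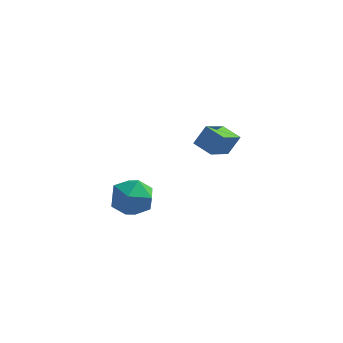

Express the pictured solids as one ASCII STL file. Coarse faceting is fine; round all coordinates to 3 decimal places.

solid 
facet normal -0.855 0.456 0.246
outer loop
vertex -1.004 3.41 1.941
vertex -0.588 4.552 1.268
vertex -1.41 3.083 1.135
endloop
endfacet
facet normal -0.300 -0.822 0.484
outer loop
vertex -0.632 2.668 0.912
vertex -1.004 3.41 1.941
vertex -1.41 3.083 1.135
endloop
endfacet
facet normal -0.855 0.456 0.246
outer loop
vertex -1.41 3.083 1.135
vertex -0.588 4.552 1.268
vertex -0.994 4.225 0.462
endloop
endfacet
facet normal -0.423 -0.341 -0.840
outer loop
vertex -0.994 4.225 0.462
vertex -0.632 2.668 0.912
vertex -1.41 3.083 1.135
endloop
endfacet
facet normal 0.423 0.341 0.840
outer loop
vertex -1.004 3.41 1.941
vertex 0.19 4.137 1.045
vertex -0.588 4.552 1.268
endloop
endfacet
facet normal -0.300 -0.822 0.484
outer loop
vertex -0.226 2.995 1.718
vertex -1.004 3.41 1.941
vertex -0.632 2.668 0.912
endloop
endfacet
facet normal 0.423 0.341 0.840
outer loop
vertex -0.226 2.995 1.718
vertex 0.19 4.137 1.045
vertex -1.004 3.41 1.941
endloop
endfacet
facet normal 0.300 0.822 -0.484
outer loop
vertex -0.588 4.552 1.268
vertex 0.19 4.137 1.045
vertex -0.994 4.225 0.462
endloop
endfacet
facet normal -0.423 -0.341 -0.840
outer loop
vertex -0.216 3.81 0.239
vertex -0.632 2.668 0.912
vertex -0.994 4.225 0.462
endloop
endfacet
facet normal 0.300 0.822 -0.484
outer loop
vertex -0.994 4.225 0.462
vertex 0.19 4.137 1.045
vertex -0.216 3.81 0.239
endloop
endfacet
facet normal 0.855 -0.456 -0.246
outer loop
vertex -0.216 3.81 0.239
vertex -0.226 2.995 1.718
vertex -0.632 2.668 0.912
endloop
endfacet
facet normal 0.855 -0.456 -0.246
outer loop
vertex 0.19 4.137 1.045
vertex -0.226 2.995 1.718
vertex -0.216 3.81 0.239
endloop
endfacet
facet normal -0.367 0.406 0.837
outer loop
vertex -3.05 -0.171 0.987
vertex -3.391 -1.004 1.241
vertex -2.527 -0.754 1.499
endloop
endfacet
facet normal 0.222 0.748 0.625
outer loop
vertex -3.05 -0.171 0.987
vertex -2.527 -0.754 1.499
vertex -2.141 -0.278 0.792
endloop
endfacet
facet normal 0.109 0.993 -0.036
outer loop
vertex -3.05 -0.171 0.987
vertex -2.141 -0.278 0.792
vertex -2.767 -0.234 0.097
endloop
endfacet
facet normal -0.550 0.802 -0.232
outer loop
vertex -3.05 -0.171 0.987
vertex -2.767 -0.234 0.097
vertex -3.539 -0.683 0.375
endloop
endfacet
facet normal -0.844 0.439 0.307
outer loop
vertex -3.05 -0.171 0.987
vertex -3.539 -0.683 0.375
vertex -3.391 -1.004 1.241
endloop
endfacet
facet normal 0.755 0.273 0.596
outer loop
vertex -2.141 -0.278 0.792
vertex -2.527 -0.754 1.499
vertex -1.921 -1.177 0.925
endloop
endfacet
facet normal -0.199 -0.281 0.939
outer loop
vertex -2.527 -0.754 1.499
vertex -3.391 -1.004 1.241
vertex -2.693 -1.626 1.203
endloop
endfacet
facet normal -0.971 -0.225 0.082
outer loop
vertex -3.391 -1.004 1.241
vertex -3.539 -0.683 0.375
vertex -3.319 -1.582 0.508
endloop
endfacet
facet normal -0.495 0.362 -0.790
outer loop
vertex -3.539 -0.683 0.375
vertex -2.767 -0.234 0.097
vertex -2.933 -1.106 -0.199
endloop
endfacet
facet normal 0.572 0.671 -0.473
outer loop
vertex -2.767 -0.234 0.097
vertex -2.141 -0.278 0.792
vertex -2.069 -0.856 0.059
endloop
endfacet
facet normal 0.550 -0.802 0.232
outer loop
vertex -2.41 -1.689 0.313
vertex -1.921 -1.177 0.925
vertex -2.693 -1.626 1.203
endloop
endfacet
facet normal -0.109 -0.993 0.036
outer loop
vertex -2.41 -1.689 0.313
vertex -2.693 -1.626 1.203
vertex -3.319 -1.582 0.508
endloop
endfacet
facet normal -0.222 -0.748 -0.625
outer loop
vertex -2.41 -1.689 0.313
vertex -3.319 -1.582 0.508
vertex -2.933 -1.106 -0.199
endloop
endfacet
facet normal 0.367 -0.406 -0.837
outer loop
vertex -2.41 -1.689 0.313
vertex -2.933 -1.106 -0.199
vertex -2.069 -0.856 0.059
endloop
endfacet
facet normal 0.844 -0.439 -0.307
outer loop
vertex -2.41 -1.689 0.313
vertex -2.069 -0.856 0.059
vertex -1.921 -1.177 0.925
endloop
endfacet
facet normal 0.495 -0.362 0.790
outer loop
vertex -2.693 -1.626 1.203
vertex -1.921 -1.177 0.925
vertex -2.527 -0.754 1.499
endloop
endfacet
facet normal -0.572 -0.671 0.473
outer loop
vertex -3.319 -1.582 0.508
vertex -2.693 -1.626 1.203
vertex -3.391 -1.004 1.241
endloop
endfacet
facet normal -0.755 -0.273 -0.596
outer loop
vertex -2.933 -1.106 -0.199
vertex -3.319 -1.582 0.508
vertex -3.539 -0.683 0.375
endloop
endfacet
facet normal 0.199 0.281 -0.939
outer loop
vertex -2.069 -0.856 0.059
vertex -2.933 -1.106 -0.199
vertex -2.767 -0.234 0.097
endloop
endfacet
facet normal 0.971 0.225 -0.082
outer loop
vertex -1.921 -1.177 0.925
vertex -2.069 -0.856 0.059
vertex -2.141 -0.278 0.792
endloop
endfacet

endsolid


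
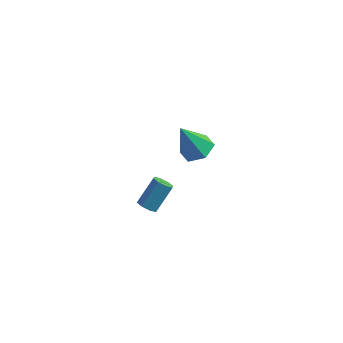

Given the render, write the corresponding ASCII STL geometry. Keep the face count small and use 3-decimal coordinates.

solid 
facet normal -0.290 -0.616 -0.732
outer loop
vertex -0.53 -2.205 -4.078
vertex -1.115 -2.01 -4.01
vertex -0.63 -1.831 -4.353
endloop
endfacet
facet normal 0.933 -0.014 -0.359
outer loop
vertex -0.53 -2.205 -4.078
vertex -0.63 -1.831 -4.353
vertex -0.021 -1.125 -2.798
endloop
endfacet
facet normal 0.933 -0.014 -0.359
outer loop
vertex -0.021 -1.125 -2.798
vertex -0.63 -1.831 -4.353
vertex -0.121 -0.752 -3.073
endloop
endfacet
facet normal 0.291 0.617 0.731
outer loop
vertex -0.021 -1.125 -2.798
vertex -0.121 -0.752 -3.073
vertex -0.605 -0.93 -2.73
endloop
endfacet
facet normal -0.290 -0.616 -0.732
outer loop
vertex -0.63 -1.831 -4.353
vertex -1.115 -2.01 -4.01
vertex -1.014 -1.562 -4.427
endloop
endfacet
facet normal 0.511 0.546 -0.664
outer loop
vertex -0.63 -1.831 -4.353
vertex -1.014 -1.562 -4.427
vertex -0.121 -0.752 -3.073
endloop
endfacet
facet normal 0.511 0.546 -0.664
outer loop
vertex -0.121 -0.752 -3.073
vertex -1.014 -1.562 -4.427
vertex -0.505 -0.483 -3.147
endloop
endfacet
facet normal 0.291 0.617 0.731
outer loop
vertex -0.121 -0.752 -3.073
vertex -0.505 -0.483 -3.147
vertex -0.605 -0.93 -2.73
endloop
endfacet
facet normal -0.289 -0.616 -0.732
outer loop
vertex -1.014 -1.562 -4.427
vertex -1.115 -2.01 -4.01
vertex -1.457 -1.556 -4.257
endloop
endfacet
facet normal -0.212 0.787 -0.579
outer loop
vertex -1.014 -1.562 -4.427
vertex -1.457 -1.556 -4.257
vertex -0.505 -0.483 -3.147
endloop
endfacet
facet normal -0.210 0.787 -0.580
outer loop
vertex -0.505 -0.483 -3.147
vertex -1.457 -1.556 -4.257
vertex -0.948 -0.476 -2.977
endloop
endfacet
facet normal 0.290 0.617 0.731
outer loop
vertex -0.505 -0.483 -3.147
vertex -0.948 -0.476 -2.977
vertex -0.605 -0.93 -2.73
endloop
endfacet
facet normal -0.291 -0.617 -0.731
outer loop
vertex -1.457 -1.556 -4.257
vertex -1.115 -2.01 -4.01
vertex -1.699 -1.815 -3.942
endloop
endfacet
facet normal -0.809 0.566 -0.156
outer loop
vertex -1.457 -1.556 -4.257
vertex -1.699 -1.815 -3.942
vertex -0.948 -0.476 -2.977
endloop
endfacet
facet normal -0.809 0.566 -0.156
outer loop
vertex -0.948 -0.476 -2.977
vertex -1.699 -1.815 -3.942
vertex -1.19 -0.735 -2.662
endloop
endfacet
facet normal 0.291 0.617 0.731
outer loop
vertex -0.948 -0.476 -2.977
vertex -1.19 -0.735 -2.662
vertex -0.605 -0.93 -2.73
endloop
endfacet
facet normal -0.291 -0.617 -0.731
outer loop
vertex -1.699 -1.815 -3.942
vertex -1.115 -2.01 -4.01
vertex -1.599 -2.188 -3.667
endloop
endfacet
facet normal -0.933 0.014 0.359
outer loop
vertex -1.699 -1.815 -3.942
vertex -1.599 -2.188 -3.667
vertex -1.19 -0.735 -2.662
endloop
endfacet
facet normal -0.933 0.014 0.359
outer loop
vertex -1.19 -0.735 -2.662
vertex -1.599 -2.188 -3.667
vertex -1.09 -1.109 -2.387
endloop
endfacet
facet normal 0.290 0.616 0.732
outer loop
vertex -1.19 -0.735 -2.662
vertex -1.09 -1.109 -2.387
vertex -0.605 -0.93 -2.73
endloop
endfacet
facet normal -0.291 -0.617 -0.731
outer loop
vertex -1.599 -2.188 -3.667
vertex -1.115 -2.01 -4.01
vertex -1.215 -2.457 -3.593
endloop
endfacet
facet normal -0.511 -0.546 0.664
outer loop
vertex -1.599 -2.188 -3.667
vertex -1.215 -2.457 -3.593
vertex -1.09 -1.109 -2.387
endloop
endfacet
facet normal -0.511 -0.546 0.664
outer loop
vertex -1.09 -1.109 -2.387
vertex -1.215 -2.457 -3.593
vertex -0.706 -1.378 -2.313
endloop
endfacet
facet normal 0.290 0.616 0.732
outer loop
vertex -1.09 -1.109 -2.387
vertex -0.706 -1.378 -2.313
vertex -0.605 -0.93 -2.73
endloop
endfacet
facet normal -0.290 -0.617 -0.731
outer loop
vertex -1.215 -2.457 -3.593
vertex -1.115 -2.01 -4.01
vertex -0.772 -2.464 -3.763
endloop
endfacet
facet normal 0.210 -0.787 0.580
outer loop
vertex -1.215 -2.457 -3.593
vertex -0.772 -2.464 -3.763
vertex -0.706 -1.378 -2.313
endloop
endfacet
facet normal 0.212 -0.787 0.580
outer loop
vertex -0.706 -1.378 -2.313
vertex -0.772 -2.464 -3.763
vertex -0.263 -1.384 -2.483
endloop
endfacet
facet normal 0.289 0.616 0.732
outer loop
vertex -0.706 -1.378 -2.313
vertex -0.263 -1.384 -2.483
vertex -0.605 -0.93 -2.73
endloop
endfacet
facet normal -0.291 -0.617 -0.731
outer loop
vertex -0.772 -2.464 -3.763
vertex -1.115 -2.01 -4.01
vertex -0.53 -2.205 -4.078
endloop
endfacet
facet normal 0.809 -0.566 0.156
outer loop
vertex -0.772 -2.464 -3.763
vertex -0.53 -2.205 -4.078
vertex -0.263 -1.384 -2.483
endloop
endfacet
facet normal 0.809 -0.566 0.156
outer loop
vertex -0.263 -1.384 -2.483
vertex -0.53 -2.205 -4.078
vertex -0.021 -1.125 -2.798
endloop
endfacet
facet normal 0.291 0.617 0.731
outer loop
vertex -0.263 -1.384 -2.483
vertex -0.021 -1.125 -2.798
vertex -0.605 -0.93 -2.73
endloop
endfacet
facet normal 0.369 0.208 -0.906
outer loop
vertex 2.393 -2.778 2.459
vertex 1.708 -2.117 2.332
vertex 2.546 -1.87 2.73
endloop
endfacet
facet normal 0.710 -0.309 0.633
outer loop
vertex 2.393 -2.778 2.459
vertex 2.546 -1.87 2.73
vertex 0.952 -2.543 4.188
endloop
endfacet
facet normal 0.369 0.207 -0.906
outer loop
vertex 2.546 -1.87 2.73
vertex 1.708 -2.117 2.332
vertex 1.862 -1.209 2.602
endloop
endfacet
facet normal 0.413 0.566 0.713
outer loop
vertex 2.546 -1.87 2.73
vertex 1.862 -1.209 2.602
vertex 0.952 -2.543 4.188
endloop
endfacet
facet normal 0.369 0.207 -0.906
outer loop
vertex 1.862 -1.209 2.602
vertex 1.708 -2.117 2.332
vertex 1.024 -1.456 2.204
endloop
endfacet
facet normal -0.435 0.796 0.421
outer loop
vertex 1.862 -1.209 2.602
vertex 1.024 -1.456 2.204
vertex 0.952 -2.543 4.188
endloop
endfacet
facet normal 0.370 0.208 -0.905
outer loop
vertex 1.024 -1.456 2.204
vertex 1.708 -2.117 2.332
vertex 0.871 -2.364 1.933
endloop
endfacet
facet normal -0.987 0.152 0.048
outer loop
vertex 1.024 -1.456 2.204
vertex 0.871 -2.364 1.933
vertex 0.952 -2.543 4.188
endloop
endfacet
facet normal 0.370 0.208 -0.905
outer loop
vertex 0.871 -2.364 1.933
vertex 1.708 -2.117 2.332
vertex 1.555 -3.025 2.061
endloop
endfacet
facet normal -0.691 -0.722 -0.032
outer loop
vertex 0.871 -2.364 1.933
vertex 1.555 -3.025 2.061
vertex 0.952 -2.543 4.188
endloop
endfacet
facet normal 0.369 0.208 -0.906
outer loop
vertex 1.555 -3.025 2.061
vertex 1.708 -2.117 2.332
vertex 2.393 -2.778 2.459
endloop
endfacet
facet normal 0.157 -0.953 0.260
outer loop
vertex 1.555 -3.025 2.061
vertex 2.393 -2.778 2.459
vertex 0.952 -2.543 4.188
endloop
endfacet

endsolid


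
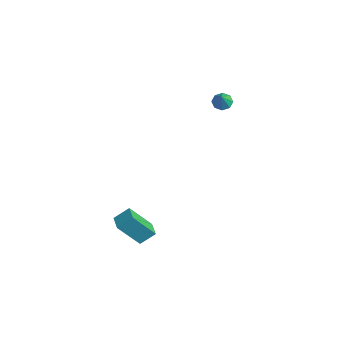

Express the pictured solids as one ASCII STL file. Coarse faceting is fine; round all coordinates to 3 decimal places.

solid 
facet normal -0.938 0.345 -0.040
outer loop
vertex 0.324 -4.701 -3.409
vertex 0.589 -3.907 -2.775
vertex 0.789 -3.616 -4.962
endloop
endfacet
facet normal -0.252 -0.756 -0.604
outer loop
vertex 1.651 -3.933 -4.925
vertex 0.324 -4.701 -3.409
vertex 0.789 -3.616 -4.962
endloop
endfacet
facet normal -0.938 0.344 -0.040
outer loop
vertex 0.789 -3.616 -4.962
vertex 0.589 -3.907 -2.775
vertex 1.053 -2.822 -4.327
endloop
endfacet
facet normal 0.239 0.557 -0.796
outer loop
vertex 1.053 -2.822 -4.327
vertex 1.651 -3.933 -4.925
vertex 0.789 -3.616 -4.962
endloop
endfacet
facet normal -0.239 -0.556 0.796
outer loop
vertex 0.324 -4.701 -3.409
vertex 1.451 -4.224 -2.738
vertex 0.589 -3.907 -2.775
endloop
endfacet
facet normal -0.252 -0.756 -0.604
outer loop
vertex 1.187 -5.018 -3.373
vertex 0.324 -4.701 -3.409
vertex 1.651 -3.933 -4.925
endloop
endfacet
facet normal -0.238 -0.557 0.796
outer loop
vertex 1.187 -5.018 -3.373
vertex 1.451 -4.224 -2.738
vertex 0.324 -4.701 -3.409
endloop
endfacet
facet normal 0.252 0.756 0.604
outer loop
vertex 0.589 -3.907 -2.775
vertex 1.451 -4.224 -2.738
vertex 1.053 -2.822 -4.327
endloop
endfacet
facet normal 0.238 0.556 -0.796
outer loop
vertex 1.916 -3.139 -4.291
vertex 1.651 -3.933 -4.925
vertex 1.053 -2.822 -4.327
endloop
endfacet
facet normal 0.253 0.756 0.604
outer loop
vertex 1.053 -2.822 -4.327
vertex 1.451 -4.224 -2.738
vertex 1.916 -3.139 -4.291
endloop
endfacet
facet normal 0.938 -0.345 0.040
outer loop
vertex 1.916 -3.139 -4.291
vertex 1.187 -5.018 -3.373
vertex 1.651 -3.933 -4.925
endloop
endfacet
facet normal 0.938 -0.344 0.040
outer loop
vertex 1.451 -4.224 -2.738
vertex 1.187 -5.018 -3.373
vertex 1.916 -3.139 -4.291
endloop
endfacet
facet normal -0.443 0.355 -0.823
outer loop
vertex -1.084 2.987 0.878
vertex -1.473 3.265 1.207
vertex -0.954 3.398 0.985
endloop
endfacet
facet normal 0.956 -0.276 -0.100
outer loop
vertex -1.084 2.987 0.878
vertex -0.954 3.398 0.985
vertex -0.987 2.875 2.113
endloop
endfacet
facet normal -0.443 0.355 -0.823
outer loop
vertex -0.954 3.398 0.985
vertex -1.473 3.265 1.207
vertex -1.128 3.731 1.222
endloop
endfacet
facet normal 0.919 0.347 0.188
outer loop
vertex -0.954 3.398 0.985
vertex -1.128 3.731 1.222
vertex -0.987 2.875 2.113
endloop
endfacet
facet normal -0.443 0.354 -0.824
outer loop
vertex -1.128 3.731 1.222
vertex -1.473 3.265 1.207
vertex -1.504 3.791 1.45
endloop
endfacet
facet normal 0.458 0.676 0.577
outer loop
vertex -1.128 3.731 1.222
vertex -1.504 3.791 1.45
vertex -0.987 2.875 2.113
endloop
endfacet
facet normal -0.441 0.355 -0.824
outer loop
vertex -1.504 3.791 1.45
vertex -1.473 3.265 1.207
vertex -1.862 3.543 1.535
endloop
endfacet
facet normal -0.159 0.518 0.840
outer loop
vertex -1.504 3.791 1.45
vertex -1.862 3.543 1.535
vertex -0.987 2.875 2.113
endloop
endfacet
facet normal -0.442 0.354 -0.824
outer loop
vertex -1.862 3.543 1.535
vertex -1.473 3.265 1.207
vertex -1.992 3.132 1.428
endloop
endfacet
facet normal -0.569 -0.034 0.822
outer loop
vertex -1.862 3.543 1.535
vertex -1.992 3.132 1.428
vertex -0.987 2.875 2.113
endloop
endfacet
facet normal -0.442 0.355 -0.824
outer loop
vertex -1.992 3.132 1.428
vertex -1.473 3.265 1.207
vertex -1.819 2.799 1.192
endloop
endfacet
facet normal -0.532 -0.656 0.535
outer loop
vertex -1.992 3.132 1.428
vertex -1.819 2.799 1.192
vertex -0.987 2.875 2.113
endloop
endfacet
facet normal -0.442 0.355 -0.824
outer loop
vertex -1.819 2.799 1.192
vertex -1.473 3.265 1.207
vertex -1.442 2.739 0.964
endloop
endfacet
facet normal -0.070 -0.987 0.144
outer loop
vertex -1.819 2.799 1.192
vertex -1.442 2.739 0.964
vertex -0.987 2.875 2.113
endloop
endfacet
facet normal -0.443 0.354 -0.823
outer loop
vertex -1.442 2.739 0.964
vertex -1.473 3.265 1.207
vertex -1.084 2.987 0.878
endloop
endfacet
facet normal 0.546 -0.829 -0.118
outer loop
vertex -1.442 2.739 0.964
vertex -1.084 2.987 0.878
vertex -0.987 2.875 2.113
endloop
endfacet

endsolid


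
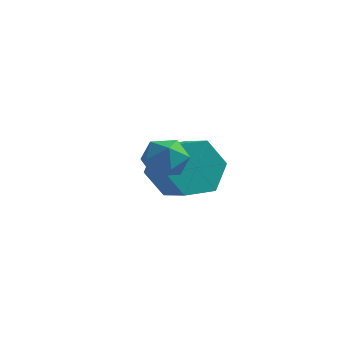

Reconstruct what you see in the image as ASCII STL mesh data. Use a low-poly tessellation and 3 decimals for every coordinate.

solid 
facet normal -0.915 0.154 0.373
outer loop
vertex 0.793 -2.369 -1.662
vertex 1.075 -2.34 -0.983
vertex 1.015 -1.725 -1.383
endloop
endfacet
facet normal -0.861 0.421 -0.286
outer loop
vertex 0.793 -2.369 -1.662
vertex 1.015 -1.725 -1.383
vertex 1.165 -1.894 -2.083
endloop
endfacet
facet normal -0.679 -0.111 -0.725
outer loop
vertex 0.793 -2.369 -1.662
vertex 1.165 -1.894 -2.083
vertex 1.318 -2.614 -2.116
endloop
endfacet
facet normal -0.621 -0.708 -0.336
outer loop
vertex 0.793 -2.369 -1.662
vertex 1.318 -2.614 -2.116
vertex 1.263 -2.889 -1.435
endloop
endfacet
facet normal -0.767 -0.544 0.342
outer loop
vertex 0.793 -2.369 -1.662
vertex 1.263 -2.889 -1.435
vertex 1.075 -2.34 -0.983
endloop
endfacet
facet normal -0.332 0.898 -0.288
outer loop
vertex 1.165 -1.894 -2.083
vertex 1.015 -1.725 -1.383
vertex 1.677 -1.571 -1.665
endloop
endfacet
facet normal -0.419 0.466 0.779
outer loop
vertex 1.015 -1.725 -1.383
vertex 1.075 -2.34 -0.983
vertex 1.622 -1.846 -0.984
endloop
endfacet
facet normal -0.178 -0.661 0.729
outer loop
vertex 1.075 -2.34 -0.983
vertex 1.263 -2.889 -1.435
vertex 1.775 -2.566 -1.017
endloop
endfacet
facet normal 0.058 -0.927 -0.370
outer loop
vertex 1.263 -2.889 -1.435
vertex 1.318 -2.614 -2.116
vertex 1.925 -2.735 -1.717
endloop
endfacet
facet normal -0.036 0.038 -0.999
outer loop
vertex 1.318 -2.614 -2.116
vertex 1.165 -1.894 -2.083
vertex 1.865 -2.12 -2.117
endloop
endfacet
facet normal 0.621 0.708 0.336
outer loop
vertex 2.147 -2.091 -1.438
vertex 1.677 -1.571 -1.665
vertex 1.622 -1.846 -0.984
endloop
endfacet
facet normal 0.679 0.111 0.725
outer loop
vertex 2.147 -2.091 -1.438
vertex 1.622 -1.846 -0.984
vertex 1.775 -2.566 -1.017
endloop
endfacet
facet normal 0.861 -0.421 0.286
outer loop
vertex 2.147 -2.091 -1.438
vertex 1.775 -2.566 -1.017
vertex 1.925 -2.735 -1.717
endloop
endfacet
facet normal 0.915 -0.154 -0.373
outer loop
vertex 2.147 -2.091 -1.438
vertex 1.925 -2.735 -1.717
vertex 1.865 -2.12 -2.117
endloop
endfacet
facet normal 0.767 0.544 -0.342
outer loop
vertex 2.147 -2.091 -1.438
vertex 1.865 -2.12 -2.117
vertex 1.677 -1.571 -1.665
endloop
endfacet
facet normal -0.058 0.927 0.370
outer loop
vertex 1.622 -1.846 -0.984
vertex 1.677 -1.571 -1.665
vertex 1.015 -1.725 -1.383
endloop
endfacet
facet normal 0.036 -0.038 0.999
outer loop
vertex 1.775 -2.566 -1.017
vertex 1.622 -1.846 -0.984
vertex 1.075 -2.34 -0.983
endloop
endfacet
facet normal 0.332 -0.898 0.288
outer loop
vertex 1.925 -2.735 -1.717
vertex 1.775 -2.566 -1.017
vertex 1.263 -2.889 -1.435
endloop
endfacet
facet normal 0.419 -0.466 -0.779
outer loop
vertex 1.865 -2.12 -2.117
vertex 1.925 -2.735 -1.717
vertex 1.318 -2.614 -2.116
endloop
endfacet
facet normal 0.178 0.661 -0.729
outer loop
vertex 1.677 -1.571 -1.665
vertex 1.865 -2.12 -2.117
vertex 1.165 -1.894 -2.083
endloop
endfacet
facet normal -0.858 0.414 -0.303
outer loop
vertex 0.561 1.1 -4.093
vertex 0.091 0.792 -3.182
vertex 0.572 1.746 -3.24
endloop
endfacet
facet normal 0.514 0.681 -0.522
outer loop
vertex 0.561 1.1 -4.093
vertex 0.572 1.746 -3.24
vertex 1.479 0.656 -3.769
endloop
endfacet
facet normal 0.514 0.681 -0.522
outer loop
vertex 1.479 0.656 -3.769
vertex 0.572 1.746 -3.24
vertex 1.49 1.302 -2.916
endloop
endfacet
facet normal 0.858 -0.414 0.303
outer loop
vertex 1.479 0.656 -3.769
vertex 1.49 1.302 -2.916
vertex 1.009 0.348 -2.858
endloop
endfacet
facet normal -0.858 0.414 -0.303
outer loop
vertex 0.572 1.746 -3.24
vertex 0.091 0.792 -3.182
vertex 0.102 1.438 -2.329
endloop
endfacet
facet normal 0.266 0.863 0.429
outer loop
vertex 0.572 1.746 -3.24
vertex 0.102 1.438 -2.329
vertex 1.49 1.302 -2.916
endloop
endfacet
facet normal 0.266 0.864 0.428
outer loop
vertex 1.49 1.302 -2.916
vertex 0.102 1.438 -2.329
vertex 1.02 0.995 -2.005
endloop
endfacet
facet normal 0.858 -0.414 0.303
outer loop
vertex 1.49 1.302 -2.916
vertex 1.02 0.995 -2.005
vertex 1.009 0.348 -2.858
endloop
endfacet
facet normal -0.858 0.414 -0.303
outer loop
vertex 0.102 1.438 -2.329
vertex 0.091 0.792 -3.182
vertex -0.379 0.484 -2.271
endloop
endfacet
facet normal -0.248 0.183 0.951
outer loop
vertex 0.102 1.438 -2.329
vertex -0.379 0.484 -2.271
vertex 1.02 0.995 -2.005
endloop
endfacet
facet normal -0.248 0.182 0.952
outer loop
vertex 1.02 0.995 -2.005
vertex -0.379 0.484 -2.271
vertex 0.539 0.04 -1.947
endloop
endfacet
facet normal 0.858 -0.414 0.303
outer loop
vertex 1.02 0.995 -2.005
vertex 0.539 0.04 -1.947
vertex 1.009 0.348 -2.858
endloop
endfacet
facet normal -0.858 0.414 -0.303
outer loop
vertex -0.379 0.484 -2.271
vertex 0.091 0.792 -3.182
vertex -0.39 -0.162 -3.124
endloop
endfacet
facet normal -0.514 -0.681 0.522
outer loop
vertex -0.379 0.484 -2.271
vertex -0.39 -0.162 -3.124
vertex 0.539 0.04 -1.947
endloop
endfacet
facet normal -0.514 -0.681 0.522
outer loop
vertex 0.539 0.04 -1.947
vertex -0.39 -0.162 -3.124
vertex 0.528 -0.606 -2.8
endloop
endfacet
facet normal 0.858 -0.414 0.303
outer loop
vertex 0.539 0.04 -1.947
vertex 0.528 -0.606 -2.8
vertex 1.009 0.348 -2.858
endloop
endfacet
facet normal -0.858 0.414 -0.303
outer loop
vertex -0.39 -0.162 -3.124
vertex 0.091 0.792 -3.182
vertex 0.08 0.145 -4.035
endloop
endfacet
facet normal -0.266 -0.863 -0.428
outer loop
vertex -0.39 -0.162 -3.124
vertex 0.08 0.145 -4.035
vertex 0.528 -0.606 -2.8
endloop
endfacet
facet normal -0.265 -0.864 -0.429
outer loop
vertex 0.528 -0.606 -2.8
vertex 0.08 0.145 -4.035
vertex 0.998 -0.298 -3.711
endloop
endfacet
facet normal 0.858 -0.414 0.303
outer loop
vertex 0.528 -0.606 -2.8
vertex 0.998 -0.298 -3.711
vertex 1.009 0.348 -2.858
endloop
endfacet
facet normal -0.858 0.414 -0.303
outer loop
vertex 0.08 0.145 -4.035
vertex 0.091 0.792 -3.182
vertex 0.561 1.1 -4.093
endloop
endfacet
facet normal 0.248 -0.183 -0.951
outer loop
vertex 0.08 0.145 -4.035
vertex 0.561 1.1 -4.093
vertex 0.998 -0.298 -3.711
endloop
endfacet
facet normal 0.247 -0.183 -0.952
outer loop
vertex 0.998 -0.298 -3.711
vertex 0.561 1.1 -4.093
vertex 1.479 0.656 -3.769
endloop
endfacet
facet normal 0.858 -0.414 0.303
outer loop
vertex 0.998 -0.298 -3.711
vertex 1.479 0.656 -3.769
vertex 1.009 0.348 -2.858
endloop
endfacet

endsolid


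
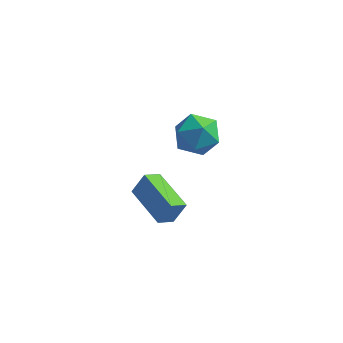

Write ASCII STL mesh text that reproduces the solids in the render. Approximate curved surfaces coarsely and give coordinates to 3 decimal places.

solid 
facet normal -0.414 -0.312 -0.855
outer loop
vertex 3.713 -2.818 1.673
vertex 2.229 -1.434 1.886
vertex 4.2 -2.226 1.221
endloop
endfacet
facet normal 0.727 -0.678 -0.104
outer loop
vertex 4.651 -1.886 2.154
vertex 3.713 -2.818 1.673
vertex 4.2 -2.226 1.221
endloop
endfacet
facet normal -0.414 -0.311 -0.855
outer loop
vertex 4.2 -2.226 1.221
vertex 2.229 -1.434 1.886
vertex 2.716 -0.842 1.435
endloop
endfacet
facet normal 0.548 0.666 -0.507
outer loop
vertex 2.716 -0.842 1.435
vertex 4.651 -1.886 2.154
vertex 4.2 -2.226 1.221
endloop
endfacet
facet normal -0.548 -0.665 0.507
outer loop
vertex 3.713 -2.818 1.673
vertex 2.68 -1.094 2.819
vertex 2.229 -1.434 1.886
endloop
endfacet
facet normal 0.727 -0.678 -0.105
outer loop
vertex 4.164 -2.478 2.605
vertex 3.713 -2.818 1.673
vertex 4.651 -1.886 2.154
endloop
endfacet
facet normal -0.547 -0.665 0.508
outer loop
vertex 4.164 -2.478 2.605
vertex 2.68 -1.094 2.819
vertex 3.713 -2.818 1.673
endloop
endfacet
facet normal -0.727 0.678 0.105
outer loop
vertex 2.229 -1.434 1.886
vertex 2.68 -1.094 2.819
vertex 2.716 -0.842 1.435
endloop
endfacet
facet normal 0.548 0.665 -0.508
outer loop
vertex 3.167 -0.502 2.367
vertex 4.651 -1.886 2.154
vertex 2.716 -0.842 1.435
endloop
endfacet
facet normal -0.727 0.678 0.105
outer loop
vertex 2.716 -0.842 1.435
vertex 2.68 -1.094 2.819
vertex 3.167 -0.502 2.367
endloop
endfacet
facet normal 0.413 0.312 0.856
outer loop
vertex 3.167 -0.502 2.367
vertex 4.164 -2.478 2.605
vertex 4.651 -1.886 2.154
endloop
endfacet
facet normal 0.414 0.312 0.855
outer loop
vertex 2.68 -1.094 2.819
vertex 4.164 -2.478 2.605
vertex 3.167 -0.502 2.367
endloop
endfacet
facet normal -0.625 0.718 0.307
outer loop
vertex 3.628 4.113 1.559
vertex 2.777 3.362 1.583
vertex 3.417 3.524 2.507
endloop
endfacet
facet normal 0.040 0.845 0.534
outer loop
vertex 3.628 4.113 1.559
vertex 3.417 3.524 2.507
vertex 4.488 3.688 2.167
endloop
endfacet
facet normal 0.465 0.885 -0.039
outer loop
vertex 3.628 4.113 1.559
vertex 4.488 3.688 2.167
vertex 4.51 3.627 1.034
endloop
endfacet
facet normal 0.063 0.783 -0.619
outer loop
vertex 3.628 4.113 1.559
vertex 4.51 3.627 1.034
vertex 3.452 3.426 0.673
endloop
endfacet
facet normal -0.611 0.680 -0.406
outer loop
vertex 3.628 4.113 1.559
vertex 3.452 3.426 0.673
vertex 2.777 3.362 1.583
endloop
endfacet
facet normal 0.250 0.286 0.925
outer loop
vertex 4.488 3.688 2.167
vertex 3.417 3.524 2.507
vertex 4.168 2.674 2.567
endloop
endfacet
facet normal -0.826 0.082 0.558
outer loop
vertex 3.417 3.524 2.507
vertex 2.777 3.362 1.583
vertex 3.11 2.473 2.206
endloop
endfacet
facet normal -0.804 0.019 -0.595
outer loop
vertex 2.777 3.362 1.583
vertex 3.452 3.426 0.673
vertex 3.132 2.412 1.073
endloop
endfacet
facet normal 0.285 0.186 -0.940
outer loop
vertex 3.452 3.426 0.673
vertex 4.51 3.627 1.034
vertex 4.203 2.576 0.733
endloop
endfacet
facet normal 0.937 0.350 -0.001
outer loop
vertex 4.51 3.627 1.034
vertex 4.488 3.688 2.167
vertex 4.843 2.738 1.657
endloop
endfacet
facet normal -0.063 -0.783 0.619
outer loop
vertex 3.992 1.987 1.681
vertex 4.168 2.674 2.567
vertex 3.11 2.473 2.206
endloop
endfacet
facet normal -0.465 -0.885 0.039
outer loop
vertex 3.992 1.987 1.681
vertex 3.11 2.473 2.206
vertex 3.132 2.412 1.073
endloop
endfacet
facet normal -0.040 -0.845 -0.534
outer loop
vertex 3.992 1.987 1.681
vertex 3.132 2.412 1.073
vertex 4.203 2.576 0.733
endloop
endfacet
facet normal 0.625 -0.718 -0.307
outer loop
vertex 3.992 1.987 1.681
vertex 4.203 2.576 0.733
vertex 4.843 2.738 1.657
endloop
endfacet
facet normal 0.611 -0.680 0.406
outer loop
vertex 3.992 1.987 1.681
vertex 4.843 2.738 1.657
vertex 4.168 2.674 2.567
endloop
endfacet
facet normal -0.285 -0.186 0.940
outer loop
vertex 3.11 2.473 2.206
vertex 4.168 2.674 2.567
vertex 3.417 3.524 2.507
endloop
endfacet
facet normal -0.937 -0.350 0.001
outer loop
vertex 3.132 2.412 1.073
vertex 3.11 2.473 2.206
vertex 2.777 3.362 1.583
endloop
endfacet
facet normal -0.250 -0.286 -0.925
outer loop
vertex 4.203 2.576 0.733
vertex 3.132 2.412 1.073
vertex 3.452 3.426 0.673
endloop
endfacet
facet normal 0.826 -0.082 -0.558
outer loop
vertex 4.843 2.738 1.657
vertex 4.203 2.576 0.733
vertex 4.51 3.627 1.034
endloop
endfacet
facet normal 0.804 -0.019 0.595
outer loop
vertex 4.168 2.674 2.567
vertex 4.843 2.738 1.657
vertex 4.488 3.688 2.167
endloop
endfacet

endsolid


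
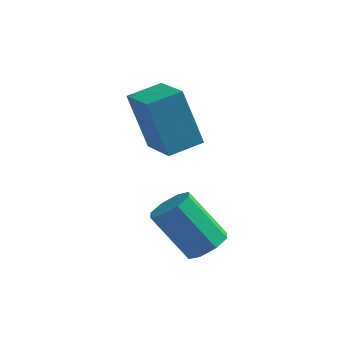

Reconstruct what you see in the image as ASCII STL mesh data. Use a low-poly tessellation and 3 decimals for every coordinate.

solid 
facet normal -0.660 0.701 -0.270
outer loop
vertex -2.889 2.126 4.657
vertex -2.086 2.972 4.891
vertex -2.197 2.014 2.678
endloop
endfacet
facet normal -0.675 -0.711 -0.196
outer loop
vertex -1.194 0.948 3.089
vertex -2.889 2.126 4.657
vertex -2.197 2.014 2.678
endloop
endfacet
facet normal -0.660 0.701 -0.271
outer loop
vertex -2.197 2.014 2.678
vertex -2.086 2.972 4.891
vertex -1.393 2.86 2.911
endloop
endfacet
facet normal 0.329 -0.053 -0.943
outer loop
vertex -1.393 2.86 2.911
vertex -1.194 0.948 3.089
vertex -2.197 2.014 2.678
endloop
endfacet
facet normal -0.330 0.053 0.942
outer loop
vertex -2.889 2.126 4.657
vertex -1.083 1.906 5.302
vertex -2.086 2.972 4.891
endloop
endfacet
facet normal -0.675 -0.711 -0.196
outer loop
vertex -1.887 1.06 5.069
vertex -2.889 2.126 4.657
vertex -1.194 0.948 3.089
endloop
endfacet
facet normal -0.330 0.054 0.942
outer loop
vertex -1.887 1.06 5.069
vertex -1.083 1.906 5.302
vertex -2.889 2.126 4.657
endloop
endfacet
facet normal 0.675 0.711 0.196
outer loop
vertex -2.086 2.972 4.891
vertex -1.083 1.906 5.302
vertex -1.393 2.86 2.911
endloop
endfacet
facet normal 0.331 -0.053 -0.942
outer loop
vertex -0.391 1.794 3.323
vertex -1.194 0.948 3.089
vertex -1.393 2.86 2.911
endloop
endfacet
facet normal 0.676 0.711 0.196
outer loop
vertex -1.393 2.86 2.911
vertex -1.083 1.906 5.302
vertex -0.391 1.794 3.323
endloop
endfacet
facet normal 0.660 -0.701 0.271
outer loop
vertex -0.391 1.794 3.323
vertex -1.887 1.06 5.069
vertex -1.194 0.948 3.089
endloop
endfacet
facet normal 0.660 -0.701 0.270
outer loop
vertex -1.083 1.906 5.302
vertex -1.887 1.06 5.069
vertex -0.391 1.794 3.323
endloop
endfacet
facet normal 0.622 -0.036 -0.782
outer loop
vertex 1.033 -1.633 1.334
vertex 0.643 -1.143 1.001
vertex 1.198 -1.127 1.442
endloop
endfacet
facet normal 0.721 -0.361 0.591
outer loop
vertex 1.033 -1.633 1.334
vertex 1.198 -1.127 1.442
vertex -0.112 -1.567 2.773
endloop
endfacet
facet normal 0.721 -0.361 0.591
outer loop
vertex -0.112 -1.567 2.773
vertex 1.198 -1.127 1.442
vertex 0.053 -1.061 2.881
endloop
endfacet
facet normal -0.623 0.036 0.782
outer loop
vertex -0.112 -1.567 2.773
vertex 0.053 -1.061 2.881
vertex -0.503 -1.077 2.439
endloop
endfacet
facet normal 0.622 -0.036 -0.782
outer loop
vertex 1.198 -1.127 1.442
vertex 0.643 -1.143 1.001
vertex 1.038 -0.63 1.292
endloop
endfacet
facet normal 0.725 0.402 0.559
outer loop
vertex 1.198 -1.127 1.442
vertex 1.038 -0.63 1.292
vertex 0.053 -1.061 2.881
endloop
endfacet
facet normal 0.725 0.403 0.559
outer loop
vertex 0.053 -1.061 2.881
vertex 1.038 -0.63 1.292
vertex -0.107 -0.564 2.73
endloop
endfacet
facet normal -0.623 0.037 0.782
outer loop
vertex 0.053 -1.061 2.881
vertex -0.107 -0.564 2.73
vertex -0.503 -1.077 2.439
endloop
endfacet
facet normal 0.622 -0.036 -0.782
outer loop
vertex 1.038 -0.63 1.292
vertex 0.643 -1.143 1.001
vertex 0.646 -0.434 0.971
endloop
endfacet
facet normal 0.303 0.932 0.199
outer loop
vertex 1.038 -0.63 1.292
vertex 0.646 -0.434 0.971
vertex -0.107 -0.564 2.73
endloop
endfacet
facet normal 0.303 0.932 0.199
outer loop
vertex -0.107 -0.564 2.73
vertex 0.646 -0.434 0.971
vertex -0.499 -0.368 2.409
endloop
endfacet
facet normal -0.622 0.037 0.782
outer loop
vertex -0.107 -0.564 2.73
vertex -0.499 -0.368 2.409
vertex -0.503 -1.077 2.439
endloop
endfacet
facet normal 0.623 -0.036 -0.782
outer loop
vertex 0.646 -0.434 0.971
vertex 0.643 -1.143 1.001
vertex 0.252 -0.653 0.667
endloop
endfacet
facet normal -0.295 0.915 -0.277
outer loop
vertex 0.646 -0.434 0.971
vertex 0.252 -0.653 0.667
vertex -0.499 -0.368 2.409
endloop
endfacet
facet normal -0.295 0.914 -0.277
outer loop
vertex -0.499 -0.368 2.409
vertex 0.252 -0.653 0.667
vertex -0.893 -0.587 2.106
endloop
endfacet
facet normal -0.622 0.037 0.782
outer loop
vertex -0.499 -0.368 2.409
vertex -0.893 -0.587 2.106
vertex -0.503 -1.077 2.439
endloop
endfacet
facet normal 0.623 -0.036 -0.782
outer loop
vertex 0.252 -0.653 0.667
vertex 0.643 -1.143 1.001
vertex 0.087 -1.159 0.559
endloop
endfacet
facet normal -0.721 0.361 -0.591
outer loop
vertex 0.252 -0.653 0.667
vertex 0.087 -1.159 0.559
vertex -0.893 -0.587 2.106
endloop
endfacet
facet normal -0.721 0.361 -0.591
outer loop
vertex -0.893 -0.587 2.106
vertex 0.087 -1.159 0.559
vertex -1.058 -1.093 1.998
endloop
endfacet
facet normal -0.622 0.036 0.782
outer loop
vertex -0.893 -0.587 2.106
vertex -1.058 -1.093 1.998
vertex -0.503 -1.077 2.439
endloop
endfacet
facet normal 0.623 -0.037 -0.782
outer loop
vertex 0.087 -1.159 0.559
vertex 0.643 -1.143 1.001
vertex 0.247 -1.656 0.71
endloop
endfacet
facet normal -0.725 -0.403 -0.558
outer loop
vertex 0.087 -1.159 0.559
vertex 0.247 -1.656 0.71
vertex -1.058 -1.093 1.998
endloop
endfacet
facet normal -0.725 -0.402 -0.559
outer loop
vertex -1.058 -1.093 1.998
vertex 0.247 -1.656 0.71
vertex -0.898 -1.59 2.148
endloop
endfacet
facet normal -0.622 0.036 0.782
outer loop
vertex -1.058 -1.093 1.998
vertex -0.898 -1.59 2.148
vertex -0.503 -1.077 2.439
endloop
endfacet
facet normal 0.622 -0.037 -0.782
outer loop
vertex 0.247 -1.656 0.71
vertex 0.643 -1.143 1.001
vertex 0.639 -1.852 1.031
endloop
endfacet
facet normal -0.303 -0.932 -0.199
outer loop
vertex 0.247 -1.656 0.71
vertex 0.639 -1.852 1.031
vertex -0.898 -1.59 2.148
endloop
endfacet
facet normal -0.303 -0.932 -0.199
outer loop
vertex -0.898 -1.59 2.148
vertex 0.639 -1.852 1.031
vertex -0.506 -1.786 2.469
endloop
endfacet
facet normal -0.622 0.036 0.782
outer loop
vertex -0.898 -1.59 2.148
vertex -0.506 -1.786 2.469
vertex -0.503 -1.077 2.439
endloop
endfacet
facet normal 0.622 -0.037 -0.782
outer loop
vertex 0.639 -1.852 1.031
vertex 0.643 -1.143 1.001
vertex 1.033 -1.633 1.334
endloop
endfacet
facet normal 0.295 -0.914 0.277
outer loop
vertex 0.639 -1.852 1.031
vertex 1.033 -1.633 1.334
vertex -0.506 -1.786 2.469
endloop
endfacet
facet normal 0.295 -0.915 0.277
outer loop
vertex -0.506 -1.786 2.469
vertex 1.033 -1.633 1.334
vertex -0.112 -1.567 2.773
endloop
endfacet
facet normal -0.623 0.036 0.782
outer loop
vertex -0.506 -1.786 2.469
vertex -0.112 -1.567 2.773
vertex -0.503 -1.077 2.439
endloop
endfacet

endsolid
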